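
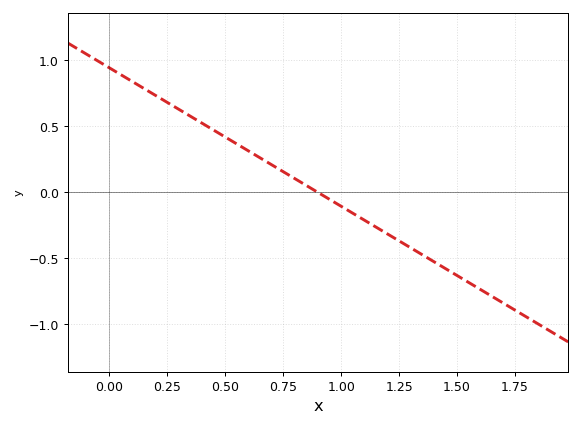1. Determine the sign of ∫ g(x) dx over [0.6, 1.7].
negative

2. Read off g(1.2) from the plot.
-0.3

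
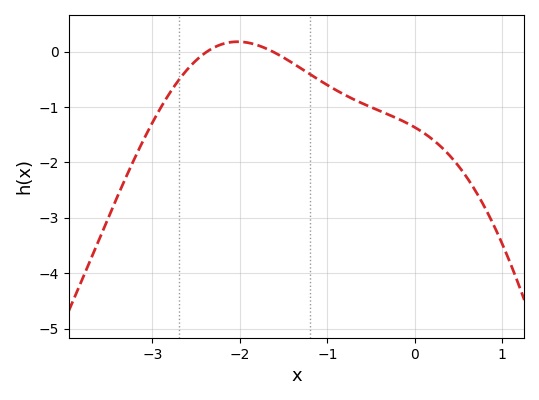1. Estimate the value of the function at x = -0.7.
-0.86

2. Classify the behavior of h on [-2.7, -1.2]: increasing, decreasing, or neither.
neither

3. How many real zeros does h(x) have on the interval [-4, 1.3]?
2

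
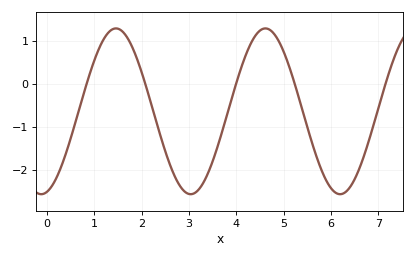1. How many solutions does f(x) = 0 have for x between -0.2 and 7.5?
5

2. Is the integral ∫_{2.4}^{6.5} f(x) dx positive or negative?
negative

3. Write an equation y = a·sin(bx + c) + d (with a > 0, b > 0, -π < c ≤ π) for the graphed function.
y = 1.93sin(2x - 1.3) - 0.64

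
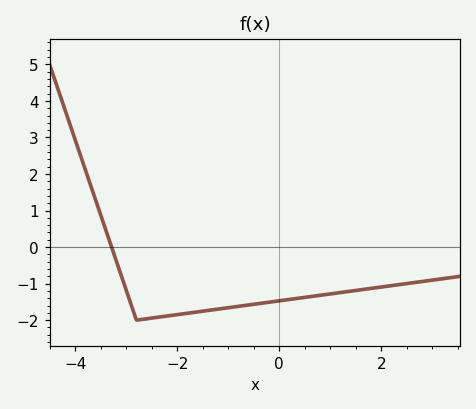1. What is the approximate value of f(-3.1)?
-0.8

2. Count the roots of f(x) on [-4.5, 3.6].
1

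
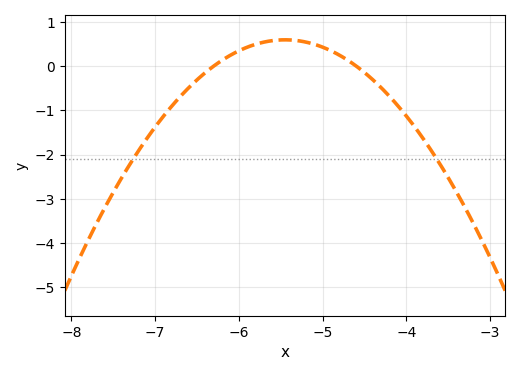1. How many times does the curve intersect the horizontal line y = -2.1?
2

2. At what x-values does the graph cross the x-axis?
-6.3, -4.6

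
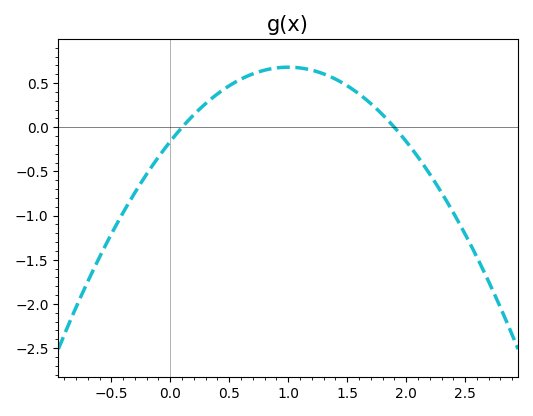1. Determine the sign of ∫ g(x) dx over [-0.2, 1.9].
positive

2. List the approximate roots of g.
0.1, 1.9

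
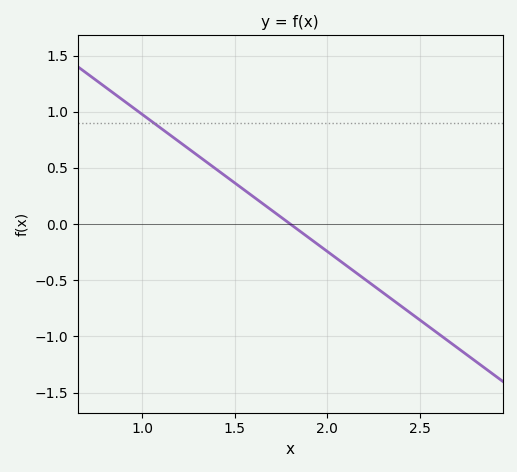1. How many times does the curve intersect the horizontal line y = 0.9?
1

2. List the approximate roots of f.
1.8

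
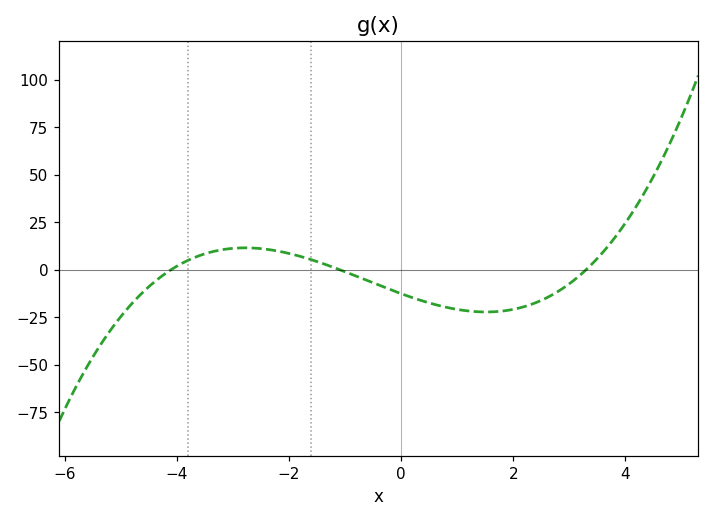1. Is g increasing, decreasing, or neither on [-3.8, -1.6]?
neither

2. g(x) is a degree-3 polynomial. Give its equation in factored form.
y = 0.85(x + 4.1)(x + 1.1)(x - 3.3)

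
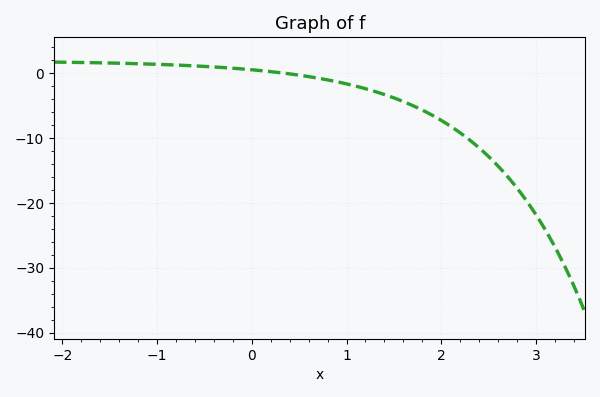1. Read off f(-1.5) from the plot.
1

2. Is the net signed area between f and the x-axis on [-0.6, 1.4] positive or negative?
negative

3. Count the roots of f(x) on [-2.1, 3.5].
1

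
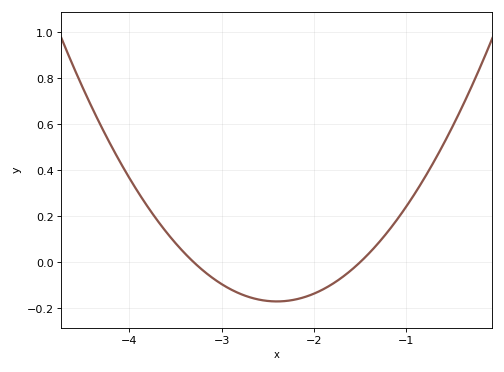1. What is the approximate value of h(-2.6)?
-0.162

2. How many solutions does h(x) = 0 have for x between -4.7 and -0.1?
2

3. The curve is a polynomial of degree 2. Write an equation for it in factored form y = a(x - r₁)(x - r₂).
y = 0.21(x + 3.3)(x + 1.5)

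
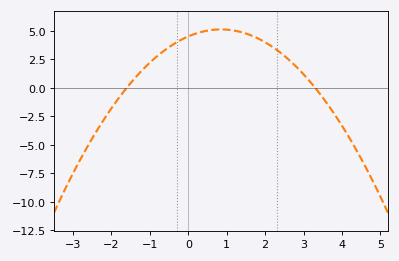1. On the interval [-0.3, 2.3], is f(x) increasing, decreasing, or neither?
neither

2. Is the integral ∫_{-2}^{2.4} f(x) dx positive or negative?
positive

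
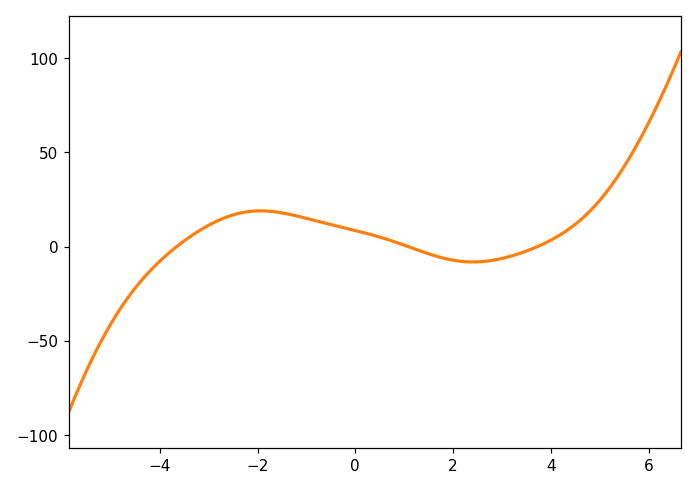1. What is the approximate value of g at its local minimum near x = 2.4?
-8.12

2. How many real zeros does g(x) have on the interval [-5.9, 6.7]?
3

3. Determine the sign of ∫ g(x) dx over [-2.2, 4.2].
positive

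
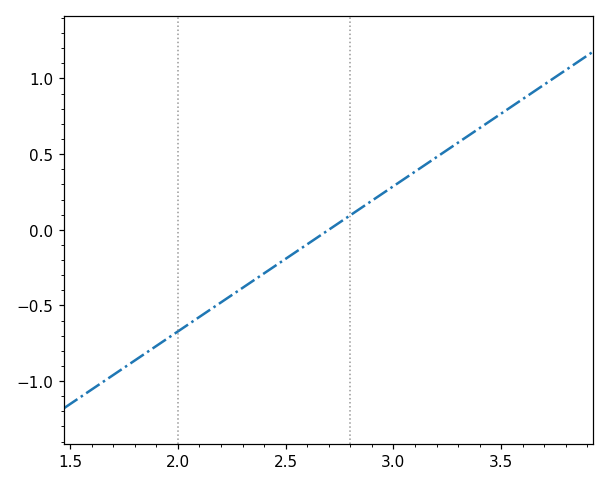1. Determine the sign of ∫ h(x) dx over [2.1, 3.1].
negative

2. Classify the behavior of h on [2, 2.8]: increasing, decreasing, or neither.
increasing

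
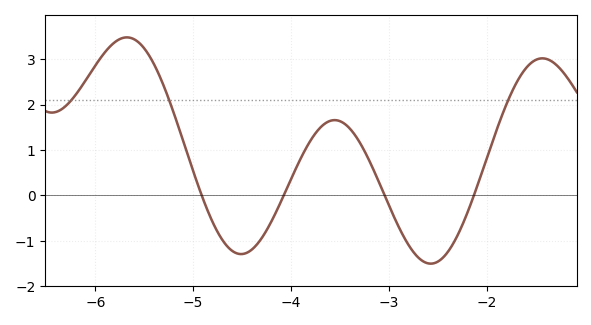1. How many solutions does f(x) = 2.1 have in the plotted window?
3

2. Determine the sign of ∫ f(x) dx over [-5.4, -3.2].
positive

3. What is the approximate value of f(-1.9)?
1.43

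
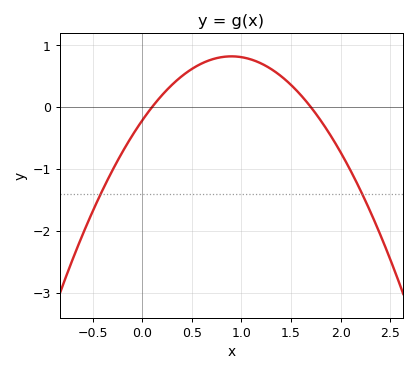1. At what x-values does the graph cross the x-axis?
0.1, 1.7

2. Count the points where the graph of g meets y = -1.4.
2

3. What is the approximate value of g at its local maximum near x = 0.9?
0.819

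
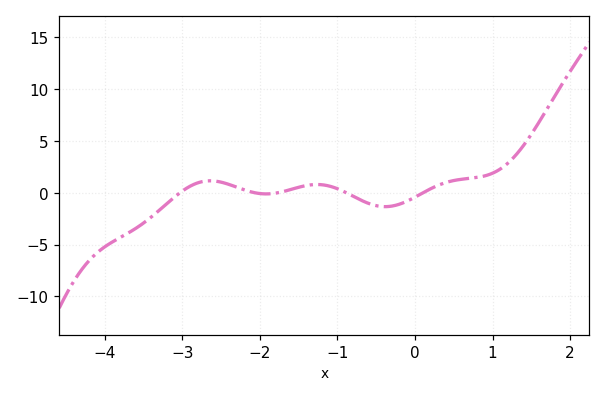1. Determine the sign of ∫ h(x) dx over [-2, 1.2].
positive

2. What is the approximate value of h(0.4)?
0.986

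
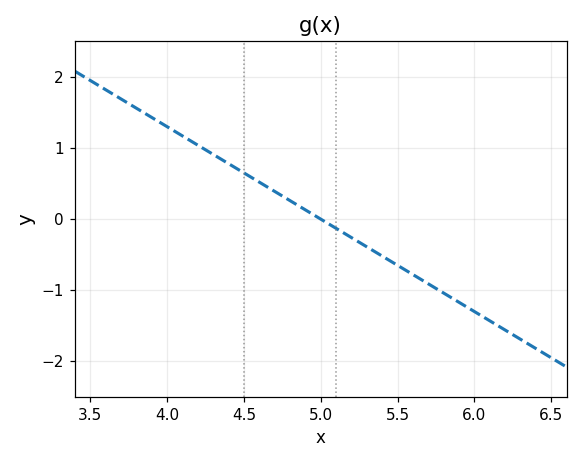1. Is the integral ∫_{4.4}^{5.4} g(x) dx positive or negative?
positive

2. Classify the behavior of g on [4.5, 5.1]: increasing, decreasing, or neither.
decreasing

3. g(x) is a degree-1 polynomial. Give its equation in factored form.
y = -1.3(x - 5)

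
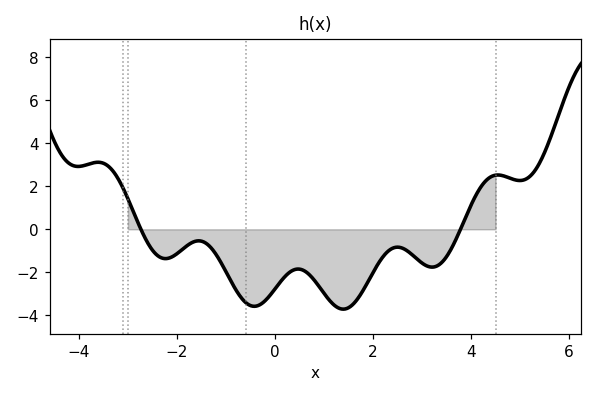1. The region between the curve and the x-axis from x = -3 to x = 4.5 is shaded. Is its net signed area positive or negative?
negative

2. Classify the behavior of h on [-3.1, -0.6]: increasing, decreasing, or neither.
neither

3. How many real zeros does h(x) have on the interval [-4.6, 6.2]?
2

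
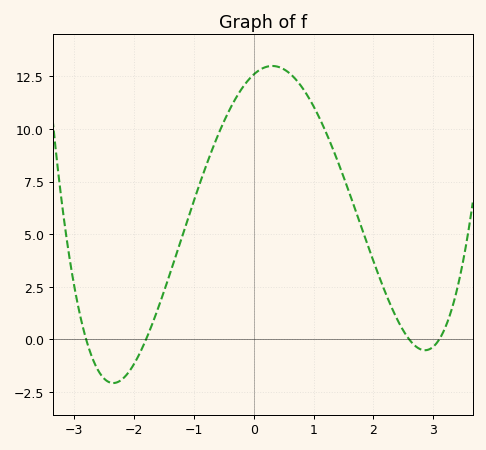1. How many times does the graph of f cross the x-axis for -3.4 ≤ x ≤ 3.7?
4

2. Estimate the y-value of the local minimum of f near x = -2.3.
-2.07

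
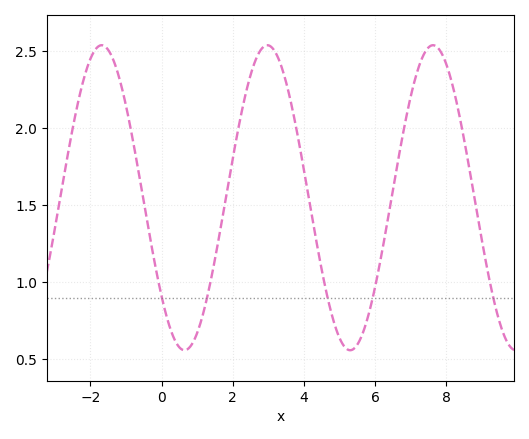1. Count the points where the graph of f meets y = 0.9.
5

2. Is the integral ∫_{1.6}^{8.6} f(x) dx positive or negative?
positive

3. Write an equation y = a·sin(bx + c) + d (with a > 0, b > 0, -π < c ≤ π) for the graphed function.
y = 0.99sin(1.4x - 2.4) + 1.55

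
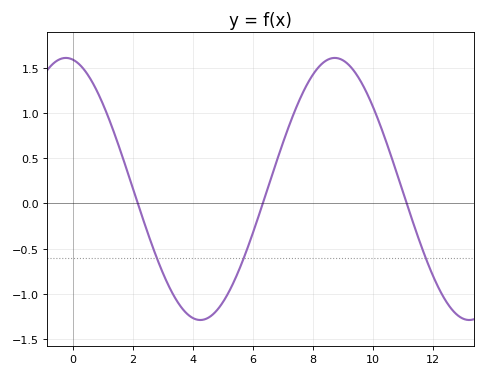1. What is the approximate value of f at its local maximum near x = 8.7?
1.6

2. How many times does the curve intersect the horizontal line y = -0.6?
3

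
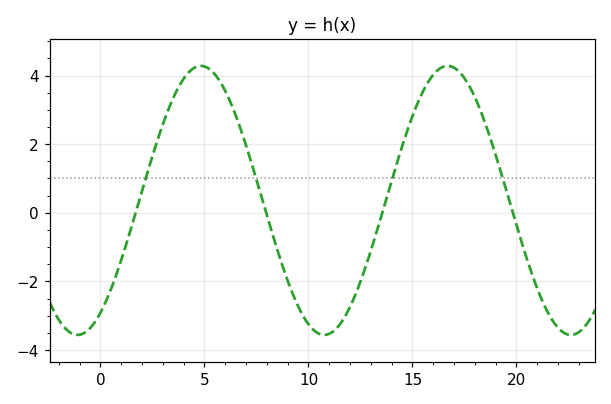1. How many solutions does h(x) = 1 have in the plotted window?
4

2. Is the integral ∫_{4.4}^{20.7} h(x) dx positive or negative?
positive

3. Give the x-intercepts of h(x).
1.69, 7.97, 13.5, 19.8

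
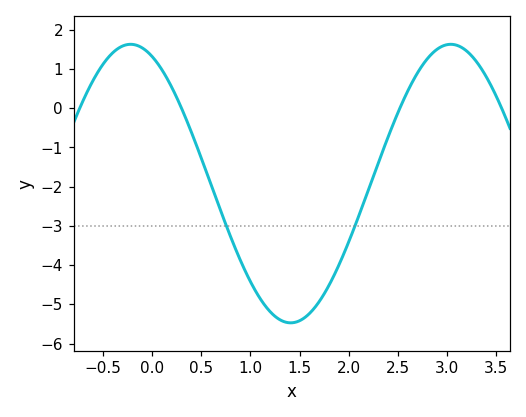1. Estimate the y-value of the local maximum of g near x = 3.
1.63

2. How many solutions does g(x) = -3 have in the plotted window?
2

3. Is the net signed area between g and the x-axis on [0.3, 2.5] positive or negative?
negative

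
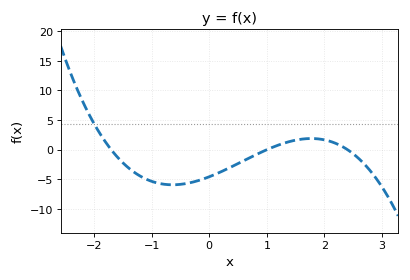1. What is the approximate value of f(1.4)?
1.5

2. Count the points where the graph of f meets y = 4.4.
1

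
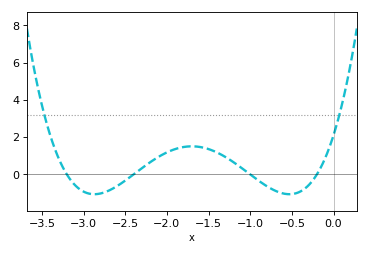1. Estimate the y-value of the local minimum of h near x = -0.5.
-1.06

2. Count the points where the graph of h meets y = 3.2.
2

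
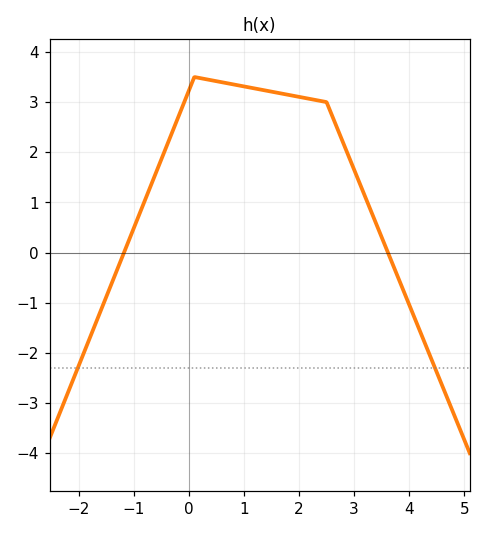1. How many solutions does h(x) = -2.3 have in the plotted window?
2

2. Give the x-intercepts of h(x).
-1.18, 3.61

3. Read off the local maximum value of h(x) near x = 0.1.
3.5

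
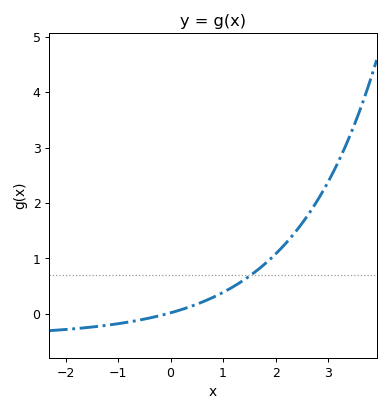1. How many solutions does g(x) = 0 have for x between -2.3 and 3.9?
1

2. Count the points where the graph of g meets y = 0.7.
1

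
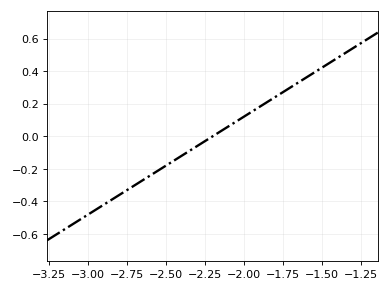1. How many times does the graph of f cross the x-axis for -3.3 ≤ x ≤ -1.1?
1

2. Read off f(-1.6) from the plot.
0.36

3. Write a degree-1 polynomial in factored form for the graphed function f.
y = 0.6(x + 2.2)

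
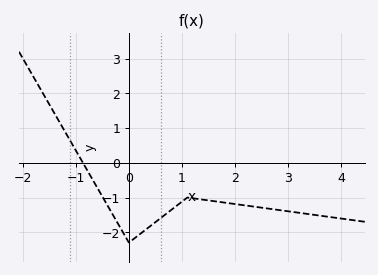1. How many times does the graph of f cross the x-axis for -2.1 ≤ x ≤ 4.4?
1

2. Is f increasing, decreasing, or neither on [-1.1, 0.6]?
neither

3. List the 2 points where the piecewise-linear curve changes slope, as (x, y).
(0, -2.3); (1.1, -1)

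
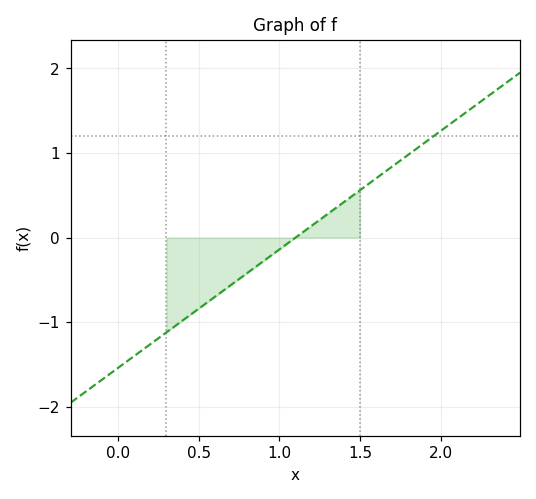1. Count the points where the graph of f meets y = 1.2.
1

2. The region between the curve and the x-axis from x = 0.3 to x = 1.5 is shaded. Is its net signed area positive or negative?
negative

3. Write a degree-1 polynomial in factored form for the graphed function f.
y = 1.4(x - 1.1)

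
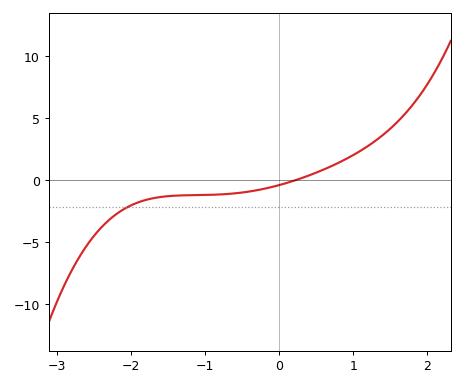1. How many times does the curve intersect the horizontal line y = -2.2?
1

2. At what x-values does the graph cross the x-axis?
0.229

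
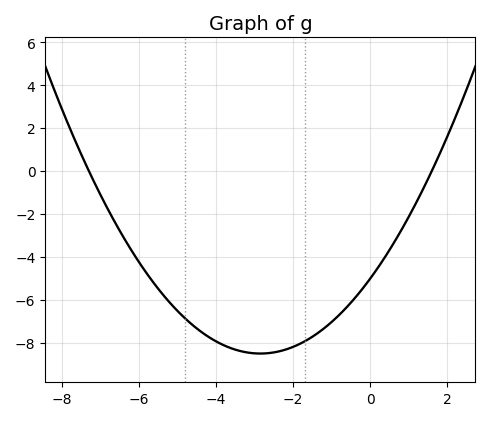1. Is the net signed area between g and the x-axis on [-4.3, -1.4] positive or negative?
negative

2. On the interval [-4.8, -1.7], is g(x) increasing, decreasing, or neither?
neither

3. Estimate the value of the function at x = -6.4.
-3.1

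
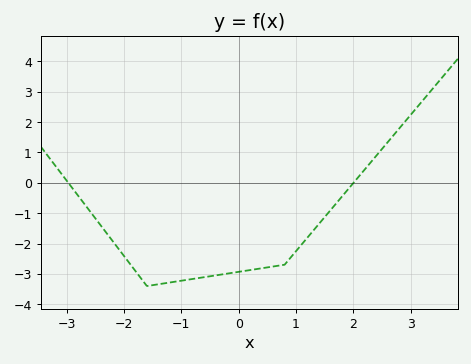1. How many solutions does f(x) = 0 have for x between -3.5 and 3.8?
2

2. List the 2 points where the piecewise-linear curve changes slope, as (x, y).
(-1.6, -3.4); (0.8, -2.7)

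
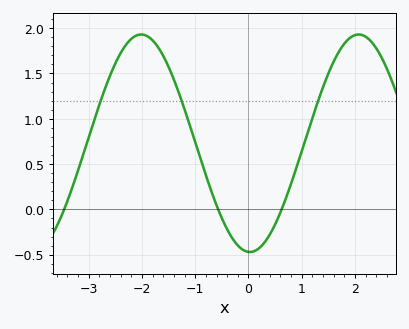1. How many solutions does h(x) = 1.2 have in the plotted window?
3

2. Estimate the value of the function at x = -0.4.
-0.2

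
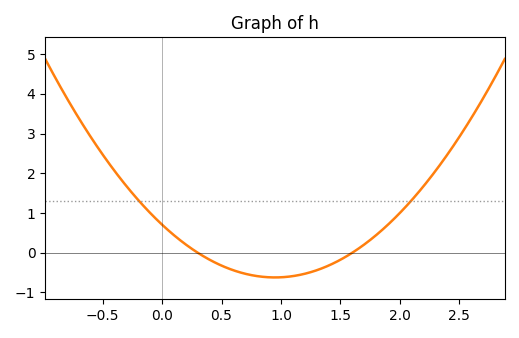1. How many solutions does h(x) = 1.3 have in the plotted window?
2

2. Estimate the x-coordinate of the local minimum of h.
0.95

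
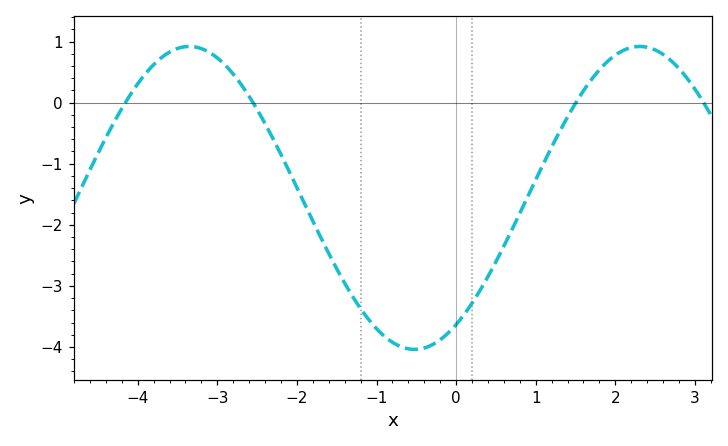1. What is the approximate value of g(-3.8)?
0.622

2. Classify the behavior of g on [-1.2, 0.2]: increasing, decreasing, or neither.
neither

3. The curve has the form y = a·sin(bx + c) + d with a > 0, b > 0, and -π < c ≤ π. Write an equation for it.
y = 2.48sin(1.11x - 0.99) - 1.56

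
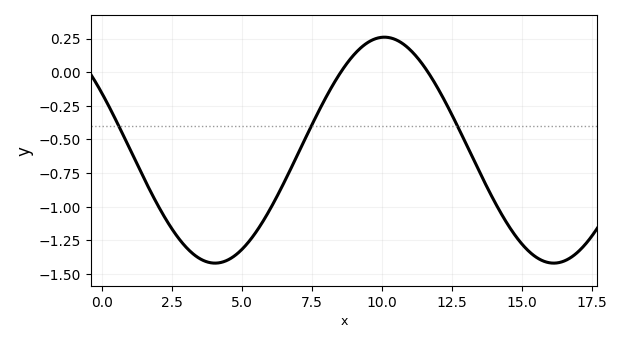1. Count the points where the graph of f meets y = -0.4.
3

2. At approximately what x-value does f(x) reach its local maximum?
10.1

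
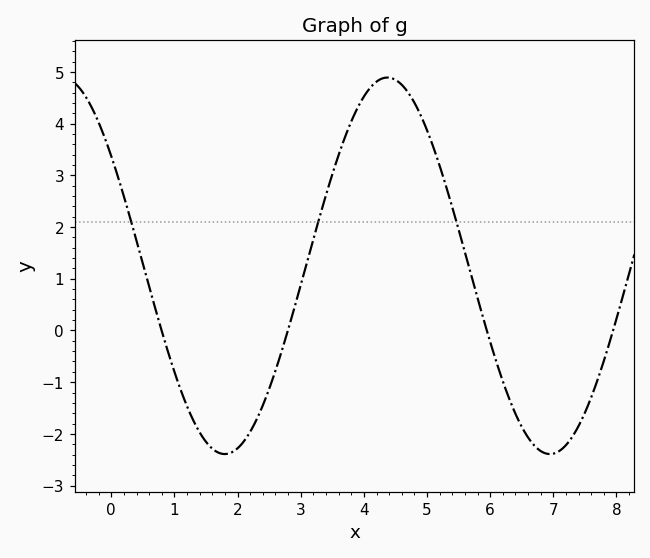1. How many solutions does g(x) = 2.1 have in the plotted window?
3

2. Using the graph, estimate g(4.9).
4.2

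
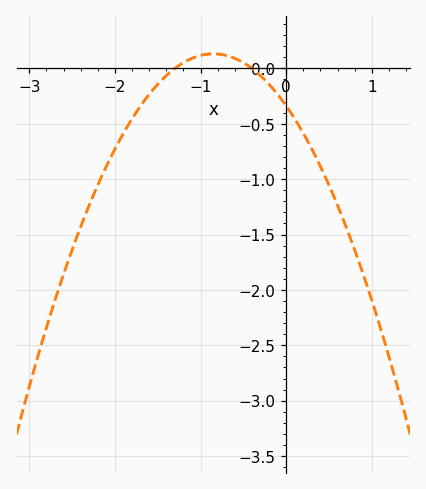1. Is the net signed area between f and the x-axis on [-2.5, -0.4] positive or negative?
negative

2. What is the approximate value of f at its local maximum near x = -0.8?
0.15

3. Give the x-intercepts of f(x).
-1.3, -0.4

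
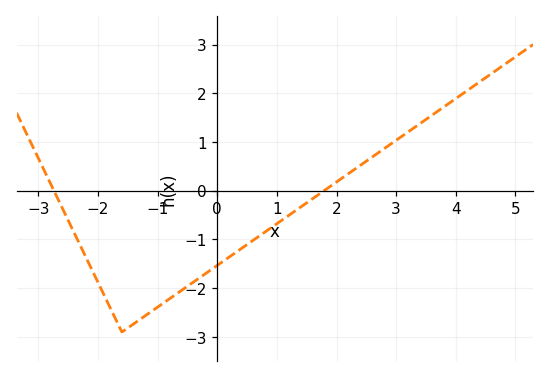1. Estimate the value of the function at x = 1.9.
0.1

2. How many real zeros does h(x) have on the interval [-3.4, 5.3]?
2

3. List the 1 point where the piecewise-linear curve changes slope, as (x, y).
(-1.6, -2.9)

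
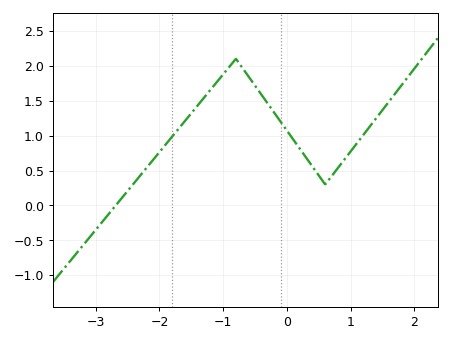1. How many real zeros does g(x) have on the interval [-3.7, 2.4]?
1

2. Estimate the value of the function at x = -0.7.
1.95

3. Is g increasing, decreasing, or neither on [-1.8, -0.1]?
neither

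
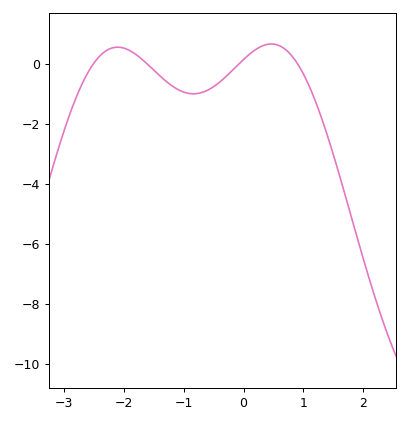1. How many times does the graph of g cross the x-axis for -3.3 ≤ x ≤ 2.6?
4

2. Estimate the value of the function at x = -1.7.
0.2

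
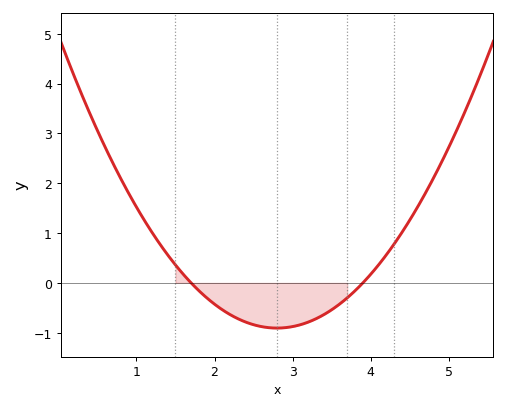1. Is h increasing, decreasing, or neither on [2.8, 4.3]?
increasing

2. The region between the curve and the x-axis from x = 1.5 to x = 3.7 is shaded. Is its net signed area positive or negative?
negative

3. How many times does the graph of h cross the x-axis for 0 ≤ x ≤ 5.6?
2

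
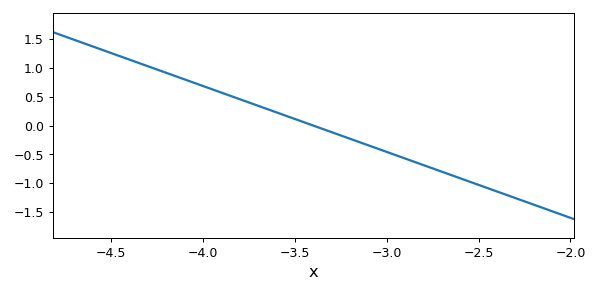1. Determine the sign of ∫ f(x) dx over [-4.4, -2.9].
positive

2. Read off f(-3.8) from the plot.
0.456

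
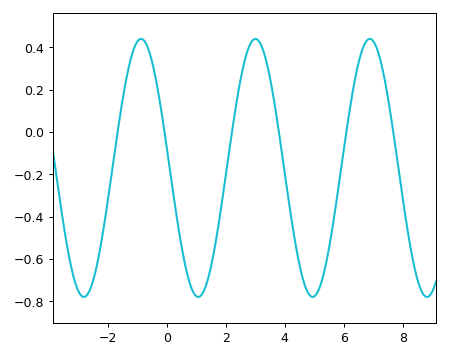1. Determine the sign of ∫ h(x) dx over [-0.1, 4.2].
negative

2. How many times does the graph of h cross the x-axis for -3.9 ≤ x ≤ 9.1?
6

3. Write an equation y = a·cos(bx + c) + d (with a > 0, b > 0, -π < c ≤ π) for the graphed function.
y = 0.61cos(1.6x + 1.4) - 0.17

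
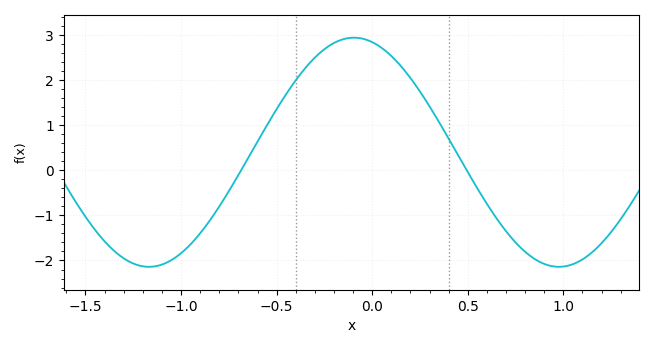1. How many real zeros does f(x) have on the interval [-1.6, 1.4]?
2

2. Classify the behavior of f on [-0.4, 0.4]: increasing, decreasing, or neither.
neither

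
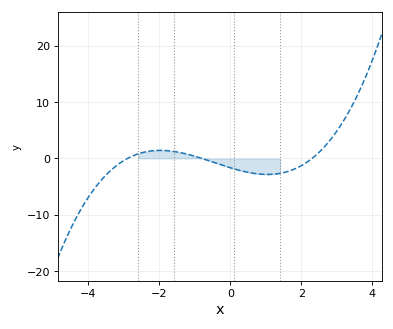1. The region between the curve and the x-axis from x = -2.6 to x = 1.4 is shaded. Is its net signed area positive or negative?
negative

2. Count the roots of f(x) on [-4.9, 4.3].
3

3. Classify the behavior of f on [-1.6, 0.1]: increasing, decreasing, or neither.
decreasing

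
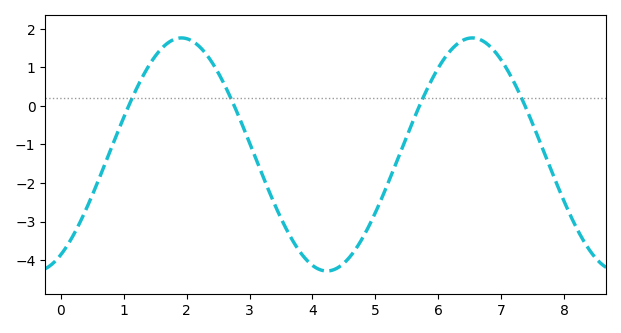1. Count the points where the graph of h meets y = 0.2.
4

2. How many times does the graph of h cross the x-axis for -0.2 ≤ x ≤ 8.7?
4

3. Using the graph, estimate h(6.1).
1.24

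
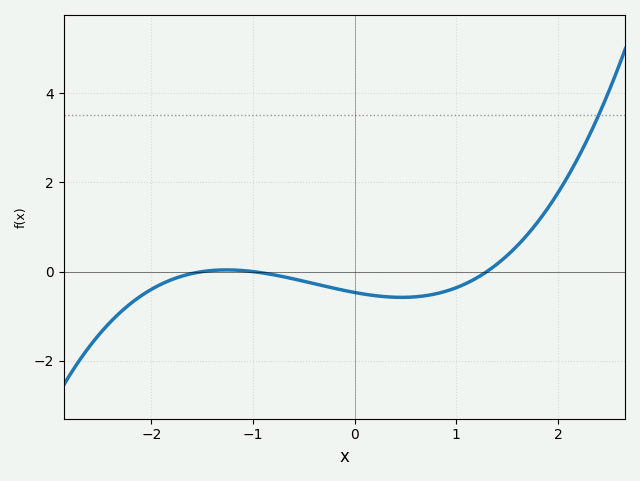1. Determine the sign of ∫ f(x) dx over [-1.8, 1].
negative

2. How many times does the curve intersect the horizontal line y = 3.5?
1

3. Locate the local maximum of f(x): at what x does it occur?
-1.3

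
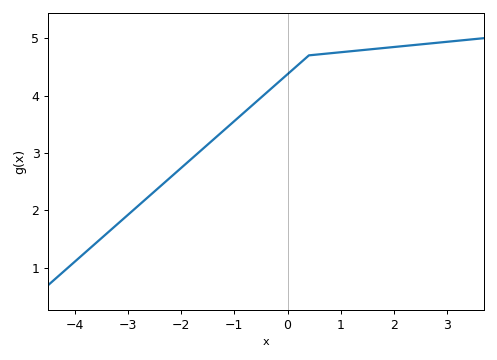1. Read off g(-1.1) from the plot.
3.5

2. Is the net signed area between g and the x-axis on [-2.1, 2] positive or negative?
positive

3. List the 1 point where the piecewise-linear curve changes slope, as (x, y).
(0.4, 4.7)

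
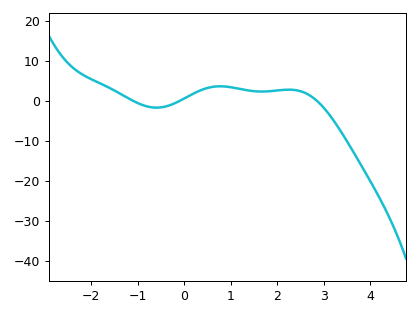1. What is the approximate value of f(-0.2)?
-0.579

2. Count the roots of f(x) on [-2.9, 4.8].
3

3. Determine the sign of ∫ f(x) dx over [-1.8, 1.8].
positive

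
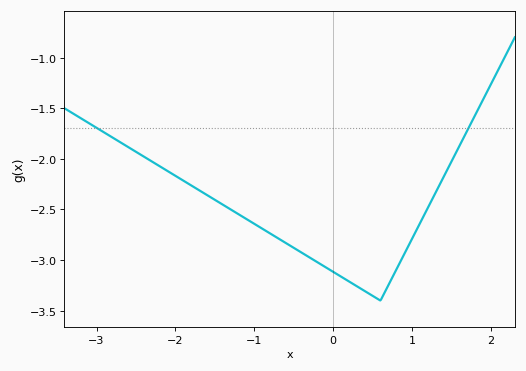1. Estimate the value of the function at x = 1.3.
-2.35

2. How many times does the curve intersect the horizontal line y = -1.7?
2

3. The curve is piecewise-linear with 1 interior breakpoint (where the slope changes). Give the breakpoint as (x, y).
(0.6, -3.4)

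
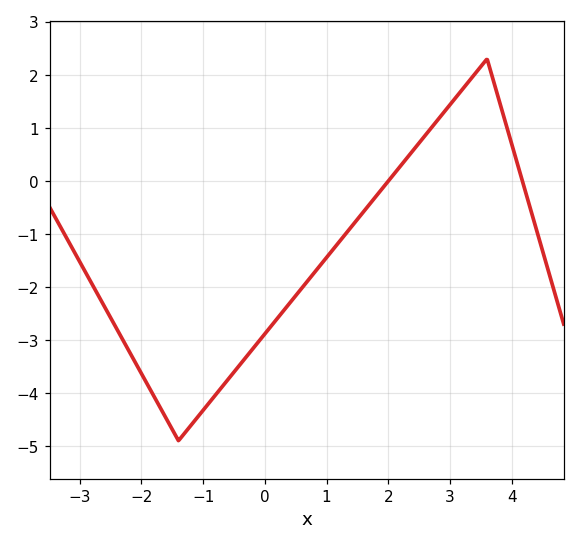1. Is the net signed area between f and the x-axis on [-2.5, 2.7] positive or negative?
negative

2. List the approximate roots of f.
2, 4.2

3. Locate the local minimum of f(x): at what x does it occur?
-1.4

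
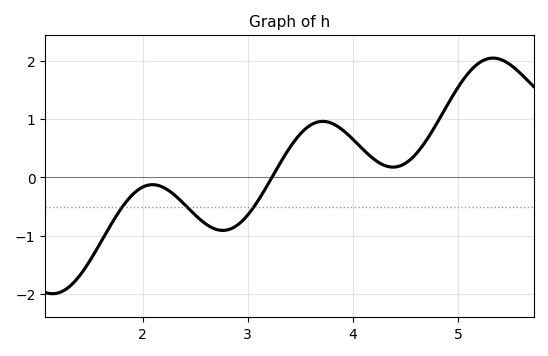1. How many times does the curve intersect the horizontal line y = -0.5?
3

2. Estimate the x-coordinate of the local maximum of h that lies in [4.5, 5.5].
5.33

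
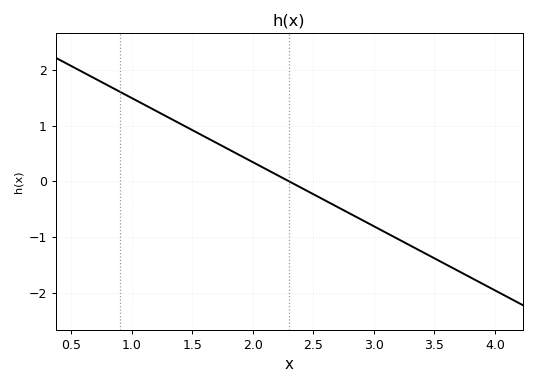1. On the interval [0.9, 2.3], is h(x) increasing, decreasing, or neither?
decreasing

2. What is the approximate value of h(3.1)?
-0.92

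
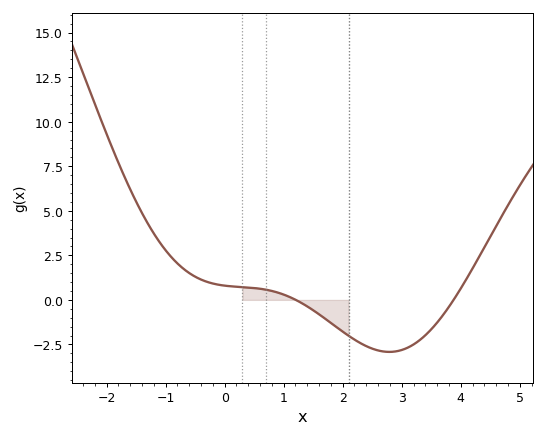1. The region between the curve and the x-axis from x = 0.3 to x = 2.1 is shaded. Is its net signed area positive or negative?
negative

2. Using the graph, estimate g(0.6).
0.6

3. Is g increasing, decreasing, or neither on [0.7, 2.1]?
decreasing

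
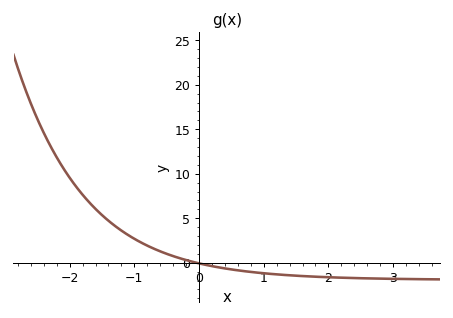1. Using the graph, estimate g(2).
-1.63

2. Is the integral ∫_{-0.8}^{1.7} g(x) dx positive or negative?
negative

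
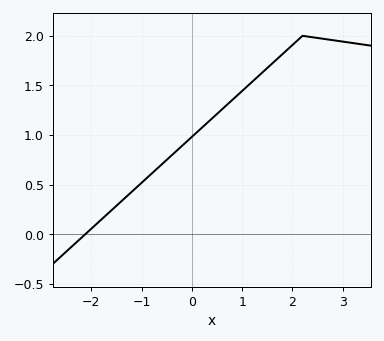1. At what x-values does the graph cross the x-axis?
-2.1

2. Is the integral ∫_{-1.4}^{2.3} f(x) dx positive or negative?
positive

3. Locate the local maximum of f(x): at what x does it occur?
2.2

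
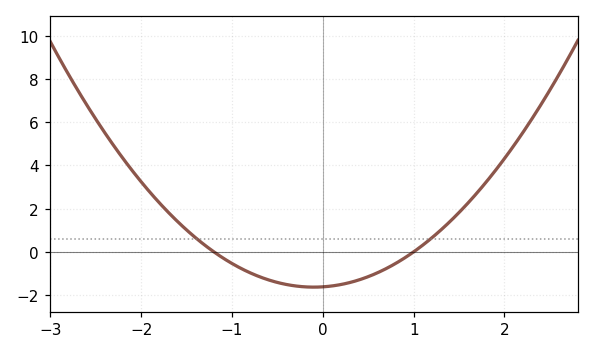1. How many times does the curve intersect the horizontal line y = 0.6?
2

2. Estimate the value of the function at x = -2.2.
4.4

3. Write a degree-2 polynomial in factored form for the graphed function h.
y = 1.35(x + 1.2)(x - 1)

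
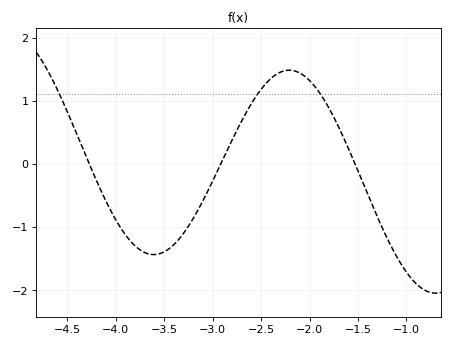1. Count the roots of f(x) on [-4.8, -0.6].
3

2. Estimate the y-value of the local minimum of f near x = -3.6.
-1.44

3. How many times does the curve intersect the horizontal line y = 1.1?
3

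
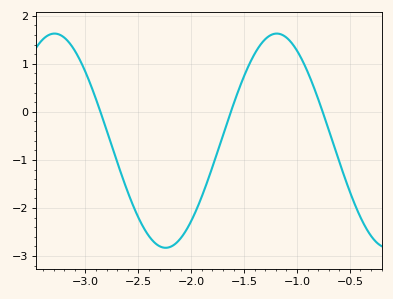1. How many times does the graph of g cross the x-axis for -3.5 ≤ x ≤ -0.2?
3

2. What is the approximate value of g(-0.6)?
-1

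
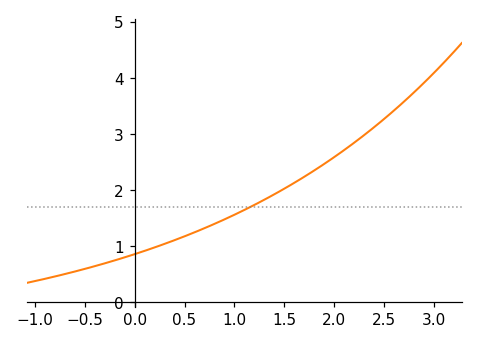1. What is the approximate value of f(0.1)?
0.909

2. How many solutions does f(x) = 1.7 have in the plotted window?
1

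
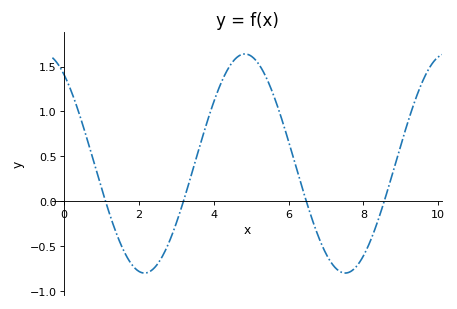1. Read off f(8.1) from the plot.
-0.527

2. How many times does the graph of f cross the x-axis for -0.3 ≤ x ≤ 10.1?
4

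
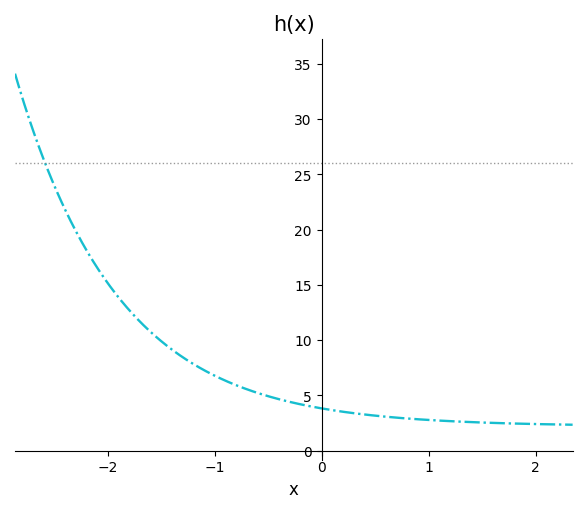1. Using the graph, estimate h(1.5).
2.5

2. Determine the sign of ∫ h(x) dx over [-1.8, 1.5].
positive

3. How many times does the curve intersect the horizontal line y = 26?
1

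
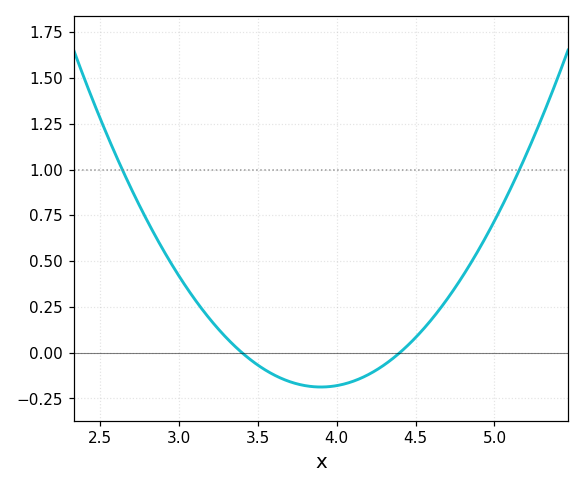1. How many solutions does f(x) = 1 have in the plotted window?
2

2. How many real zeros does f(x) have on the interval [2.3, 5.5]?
2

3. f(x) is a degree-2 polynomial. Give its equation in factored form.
y = 0.75(x - 3.4)(x - 4.4)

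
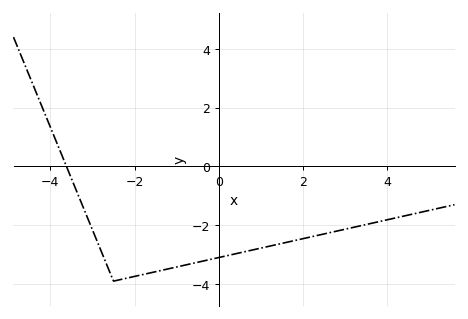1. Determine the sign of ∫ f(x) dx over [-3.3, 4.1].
negative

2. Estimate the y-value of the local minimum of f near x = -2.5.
-3.8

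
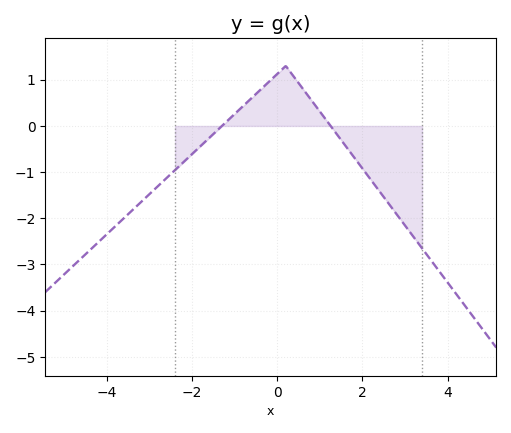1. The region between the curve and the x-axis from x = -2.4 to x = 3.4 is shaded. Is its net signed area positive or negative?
negative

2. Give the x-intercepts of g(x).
-1.2, 1.2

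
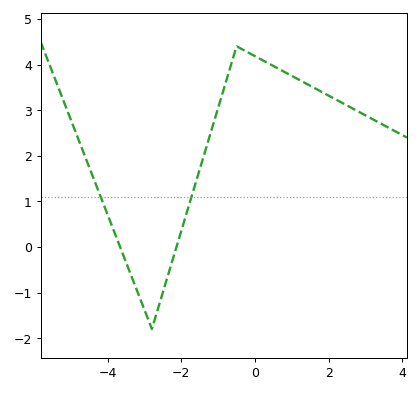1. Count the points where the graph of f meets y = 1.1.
2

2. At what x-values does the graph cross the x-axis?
-3.66, -2.13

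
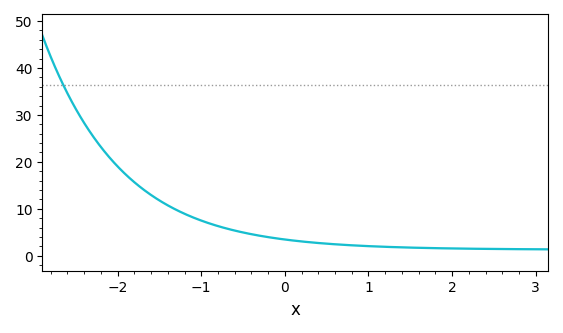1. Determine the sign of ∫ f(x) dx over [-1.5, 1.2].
positive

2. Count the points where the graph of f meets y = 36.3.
1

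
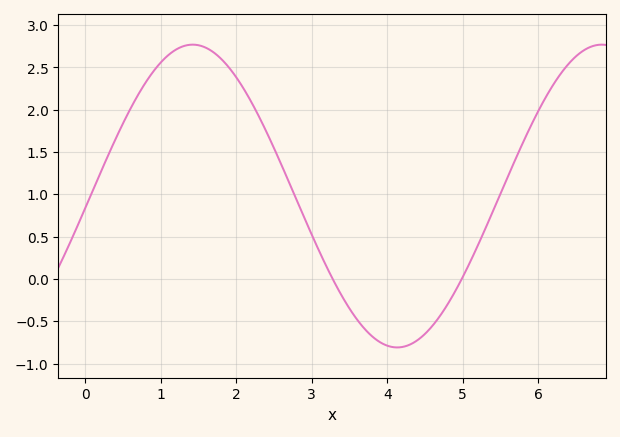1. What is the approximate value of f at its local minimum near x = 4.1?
-0.81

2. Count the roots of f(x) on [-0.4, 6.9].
2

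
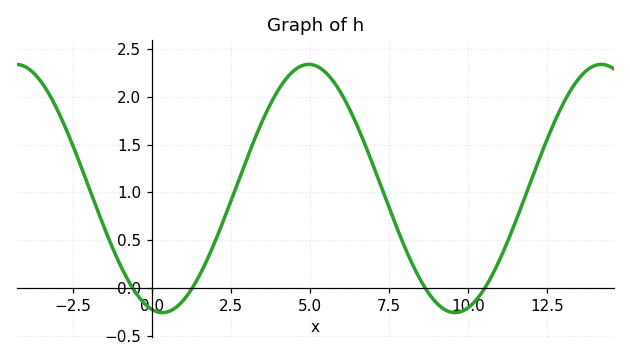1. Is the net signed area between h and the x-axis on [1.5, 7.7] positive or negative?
positive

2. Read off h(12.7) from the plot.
1.72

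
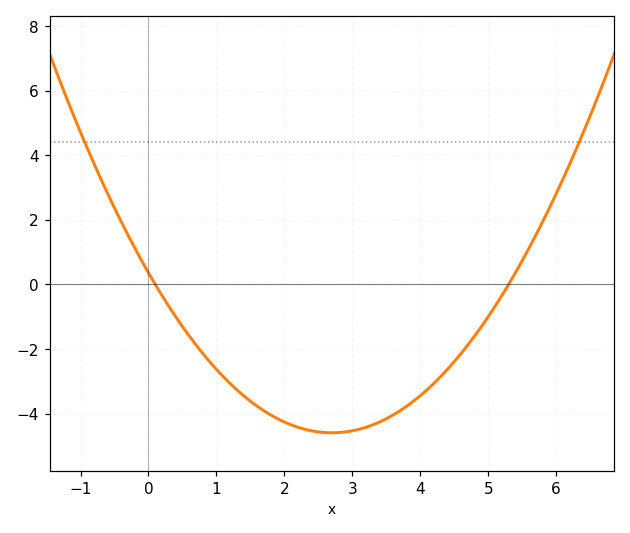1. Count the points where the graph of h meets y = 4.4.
2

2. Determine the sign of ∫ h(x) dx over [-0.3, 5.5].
negative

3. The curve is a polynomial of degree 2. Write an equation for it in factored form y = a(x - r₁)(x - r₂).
y = 0.68(x - 0.1)(x - 5.3)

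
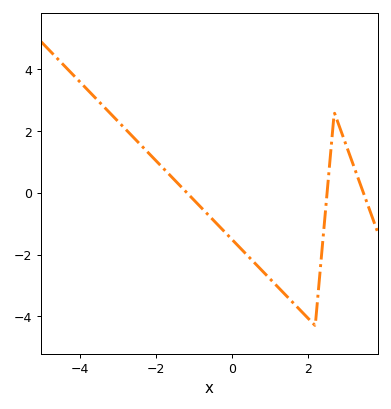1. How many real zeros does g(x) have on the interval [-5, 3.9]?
3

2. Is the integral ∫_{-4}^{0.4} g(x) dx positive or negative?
positive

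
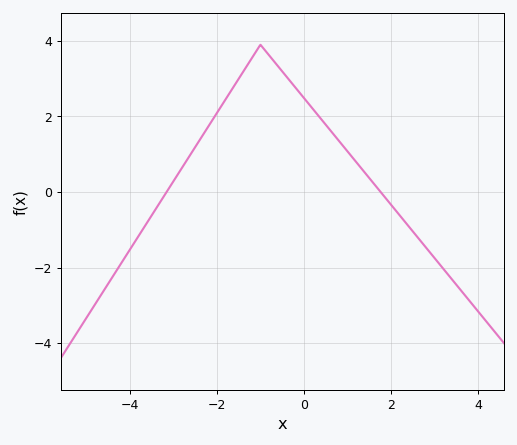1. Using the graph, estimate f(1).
1.08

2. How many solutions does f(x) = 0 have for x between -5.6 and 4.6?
2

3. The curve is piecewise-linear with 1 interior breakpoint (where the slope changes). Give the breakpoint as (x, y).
(-1, 3.9)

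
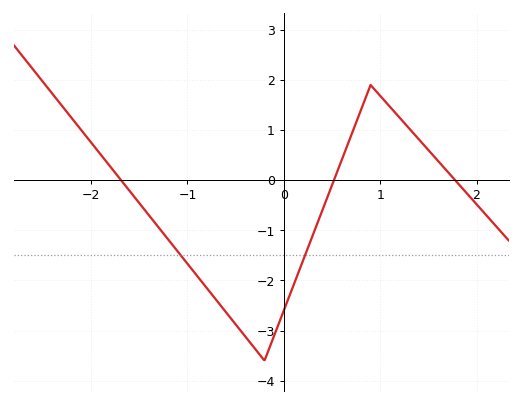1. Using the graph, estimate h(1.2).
1.3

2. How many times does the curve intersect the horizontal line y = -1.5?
2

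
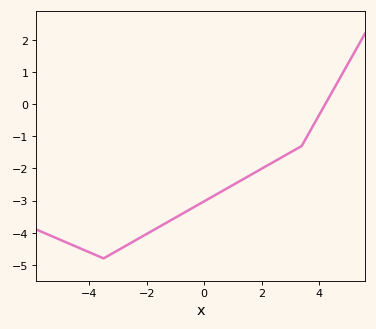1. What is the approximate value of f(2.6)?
-1.71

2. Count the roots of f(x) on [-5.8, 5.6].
1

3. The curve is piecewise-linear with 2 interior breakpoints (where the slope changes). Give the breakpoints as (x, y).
(-3.5, -4.8); (3.4, -1.3)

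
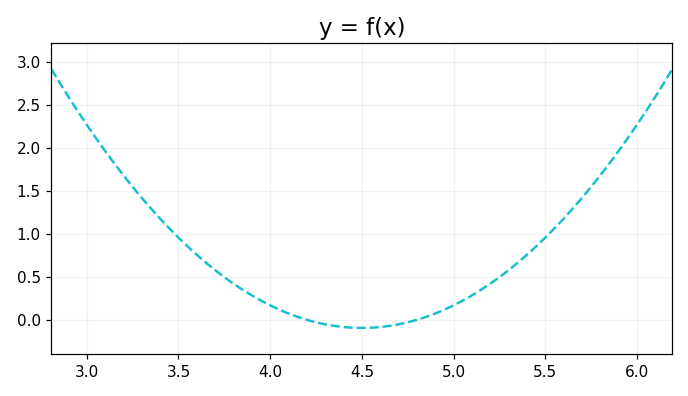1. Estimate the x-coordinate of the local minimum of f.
4.5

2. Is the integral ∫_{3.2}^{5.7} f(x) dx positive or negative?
positive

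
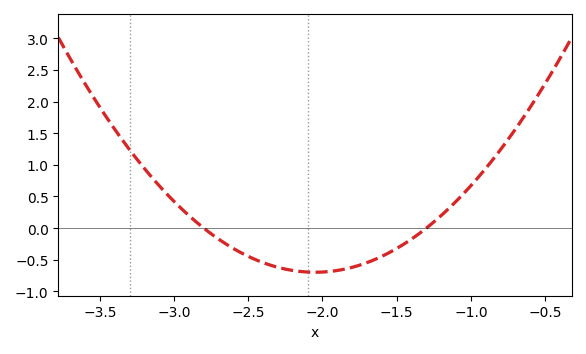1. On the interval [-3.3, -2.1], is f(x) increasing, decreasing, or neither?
decreasing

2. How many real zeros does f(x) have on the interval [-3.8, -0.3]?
2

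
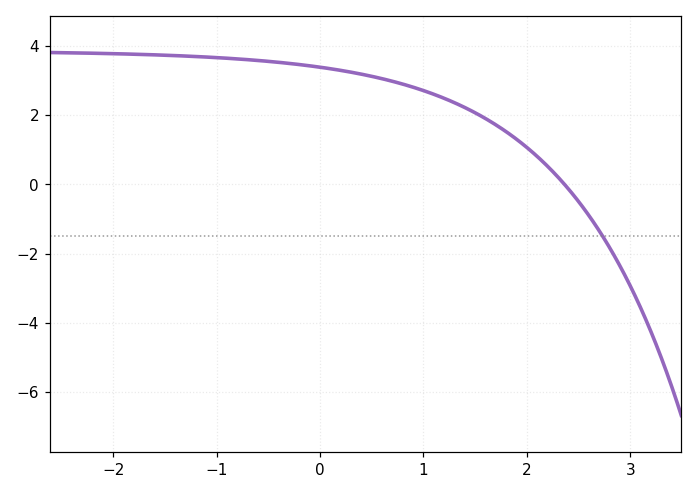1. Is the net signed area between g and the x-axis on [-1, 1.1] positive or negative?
positive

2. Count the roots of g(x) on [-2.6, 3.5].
1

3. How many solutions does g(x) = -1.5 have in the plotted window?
1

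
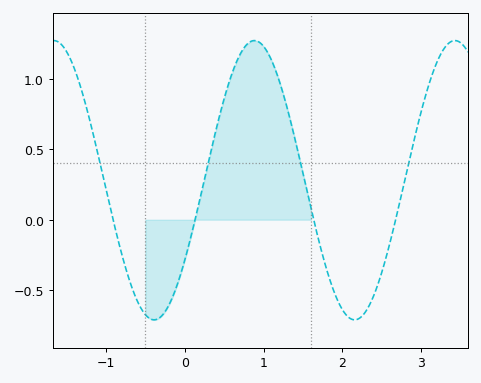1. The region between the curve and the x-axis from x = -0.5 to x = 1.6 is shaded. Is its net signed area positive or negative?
positive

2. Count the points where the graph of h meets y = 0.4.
4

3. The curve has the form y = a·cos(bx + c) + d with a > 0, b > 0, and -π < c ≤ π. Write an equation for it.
y = 0.99cos(2.5x - 2.2) + 0.28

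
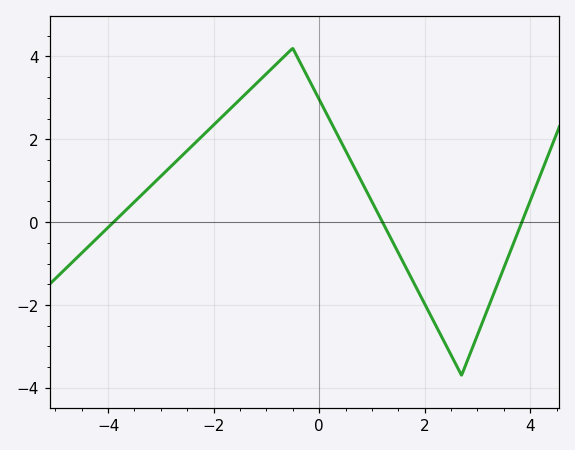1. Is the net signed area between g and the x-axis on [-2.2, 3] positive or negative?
positive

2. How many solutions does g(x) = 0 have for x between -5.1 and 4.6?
3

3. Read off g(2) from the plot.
-2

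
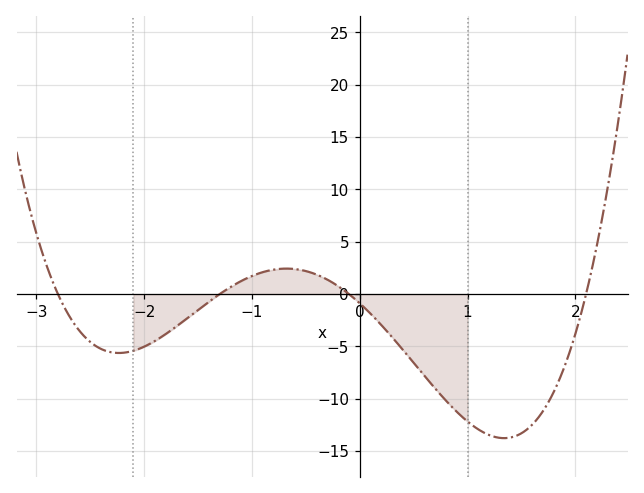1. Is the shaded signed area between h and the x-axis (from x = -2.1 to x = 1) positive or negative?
negative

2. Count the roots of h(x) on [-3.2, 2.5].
4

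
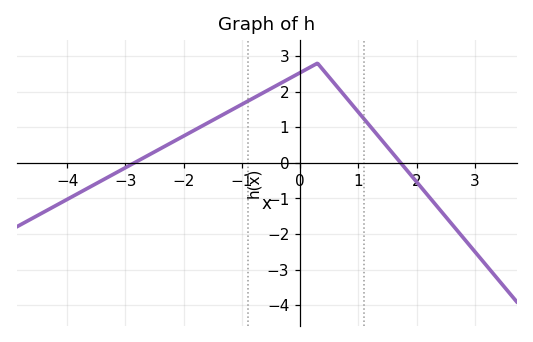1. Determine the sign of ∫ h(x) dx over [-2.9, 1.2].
positive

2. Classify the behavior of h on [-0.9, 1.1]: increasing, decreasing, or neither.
neither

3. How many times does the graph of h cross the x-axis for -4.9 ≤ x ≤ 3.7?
2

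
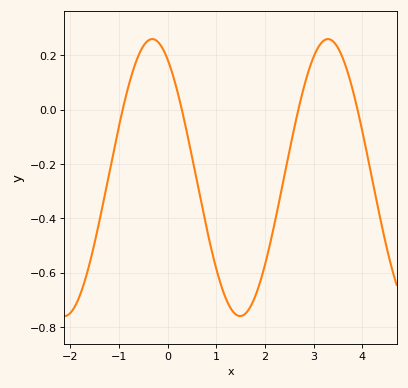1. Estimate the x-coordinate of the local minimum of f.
1.49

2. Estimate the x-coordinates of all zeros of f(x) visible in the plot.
-0.925, 0.291, 2.69, 3.9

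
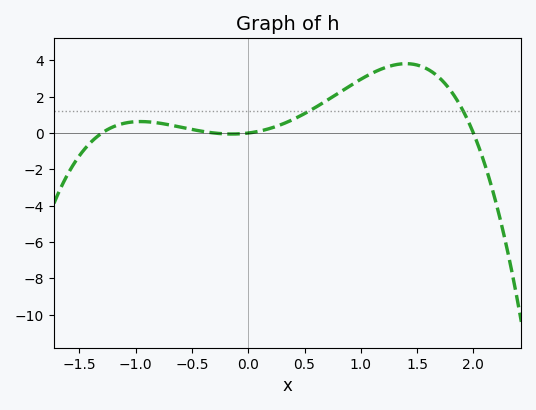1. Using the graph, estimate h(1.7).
3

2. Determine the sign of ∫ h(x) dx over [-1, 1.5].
positive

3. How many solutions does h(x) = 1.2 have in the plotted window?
2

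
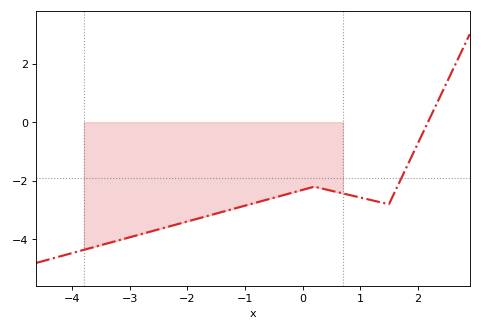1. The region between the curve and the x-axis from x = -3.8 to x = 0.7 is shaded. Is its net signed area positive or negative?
negative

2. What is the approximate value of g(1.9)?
-1.2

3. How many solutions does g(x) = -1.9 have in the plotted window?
1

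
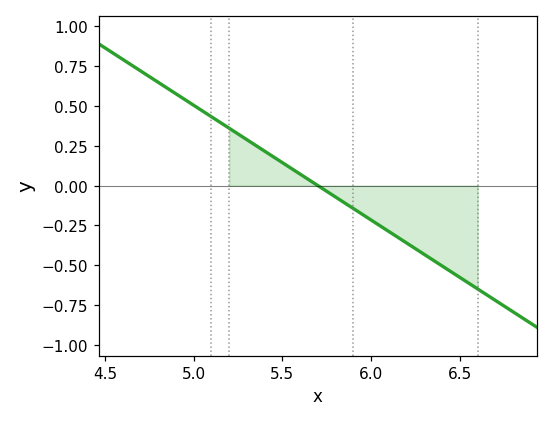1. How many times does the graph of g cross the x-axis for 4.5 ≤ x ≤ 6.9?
1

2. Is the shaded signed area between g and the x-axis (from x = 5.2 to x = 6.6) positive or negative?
negative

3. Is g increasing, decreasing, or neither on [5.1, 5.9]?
decreasing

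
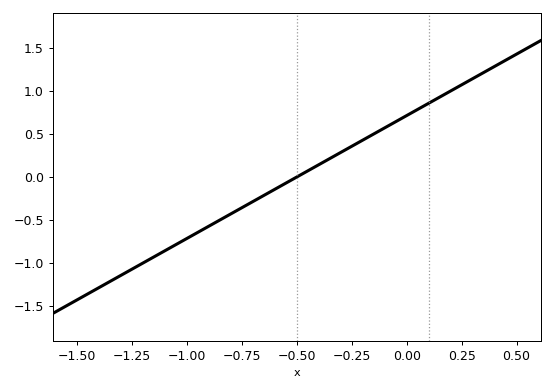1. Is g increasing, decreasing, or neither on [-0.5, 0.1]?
increasing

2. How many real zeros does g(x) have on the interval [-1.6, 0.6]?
1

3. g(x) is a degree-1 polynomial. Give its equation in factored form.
y = 1.43(x + 0.5)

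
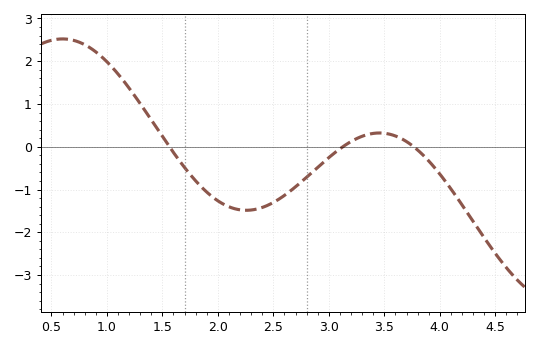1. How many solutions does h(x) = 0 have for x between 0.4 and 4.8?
3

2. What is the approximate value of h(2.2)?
-1.48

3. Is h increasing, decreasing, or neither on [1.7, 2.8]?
neither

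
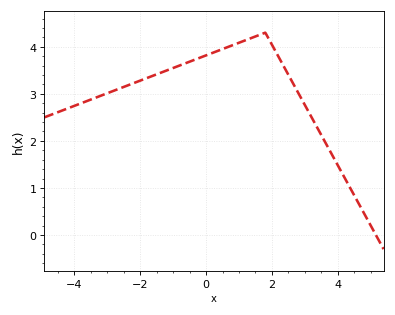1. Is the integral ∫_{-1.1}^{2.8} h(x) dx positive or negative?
positive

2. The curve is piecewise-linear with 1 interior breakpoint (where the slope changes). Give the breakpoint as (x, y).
(1.8, 4.3)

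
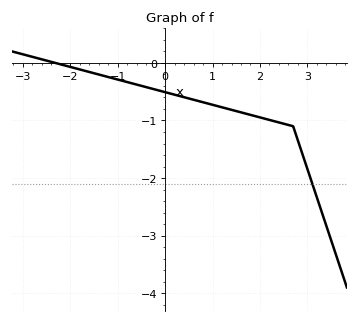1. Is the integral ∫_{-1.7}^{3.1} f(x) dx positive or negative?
negative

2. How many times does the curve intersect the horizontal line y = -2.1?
1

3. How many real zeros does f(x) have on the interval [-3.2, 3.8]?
1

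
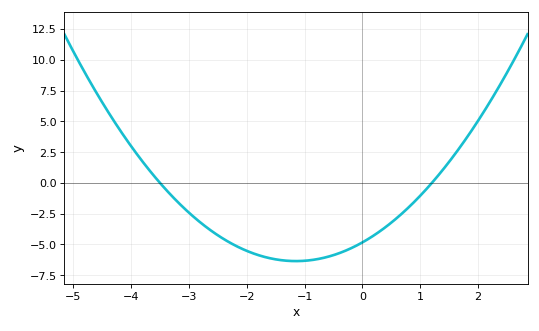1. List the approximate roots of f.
-3.5, 1.2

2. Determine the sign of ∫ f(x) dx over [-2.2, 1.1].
negative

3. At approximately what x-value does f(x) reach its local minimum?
-1.15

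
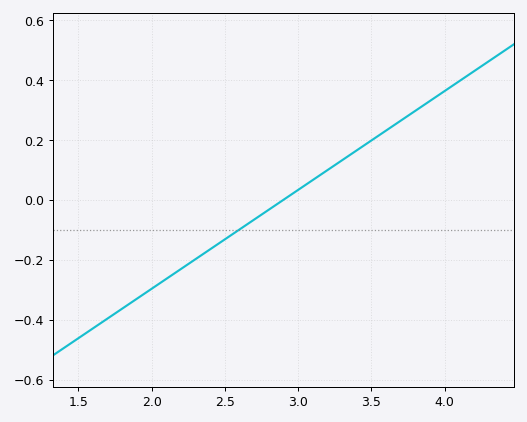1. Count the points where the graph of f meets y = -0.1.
1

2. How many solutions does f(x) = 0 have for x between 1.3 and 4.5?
1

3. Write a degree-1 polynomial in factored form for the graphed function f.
y = 0.33(x - 2.9)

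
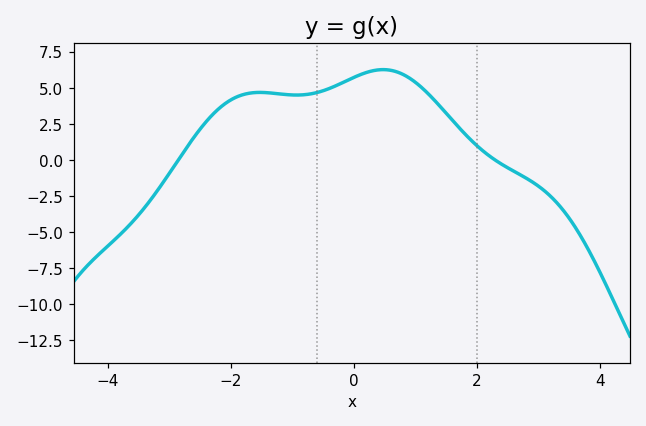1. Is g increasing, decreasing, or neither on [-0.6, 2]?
neither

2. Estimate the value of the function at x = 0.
5.5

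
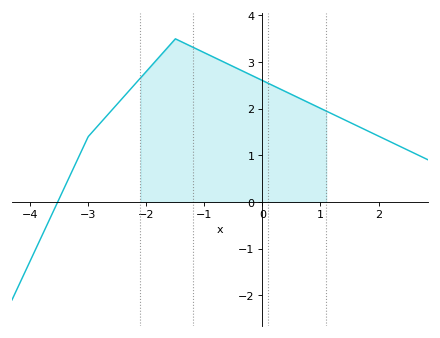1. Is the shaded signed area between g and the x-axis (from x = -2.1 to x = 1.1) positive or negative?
positive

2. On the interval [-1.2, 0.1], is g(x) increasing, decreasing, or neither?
decreasing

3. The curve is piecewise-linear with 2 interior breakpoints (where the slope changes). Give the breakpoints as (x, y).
(-3, 1.4); (-1.5, 3.5)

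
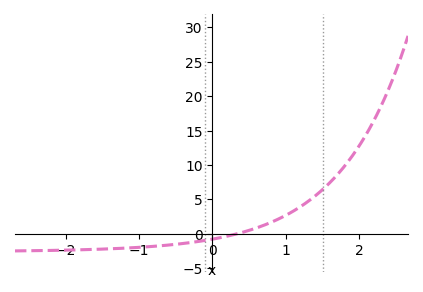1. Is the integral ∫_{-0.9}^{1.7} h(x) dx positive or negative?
positive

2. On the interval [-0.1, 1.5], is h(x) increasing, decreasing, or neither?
increasing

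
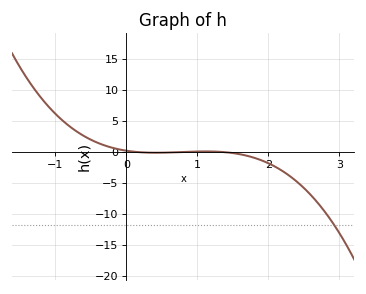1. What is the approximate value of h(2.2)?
-3.05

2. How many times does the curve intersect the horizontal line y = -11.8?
1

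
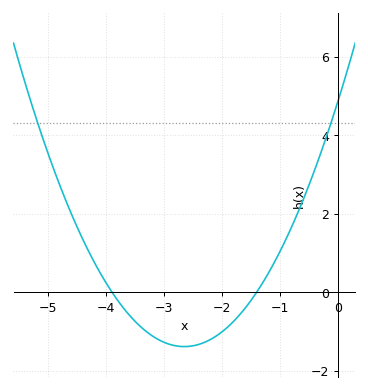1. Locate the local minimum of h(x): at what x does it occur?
-2.65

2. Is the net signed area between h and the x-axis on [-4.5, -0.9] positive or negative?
negative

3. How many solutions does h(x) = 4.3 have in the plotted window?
2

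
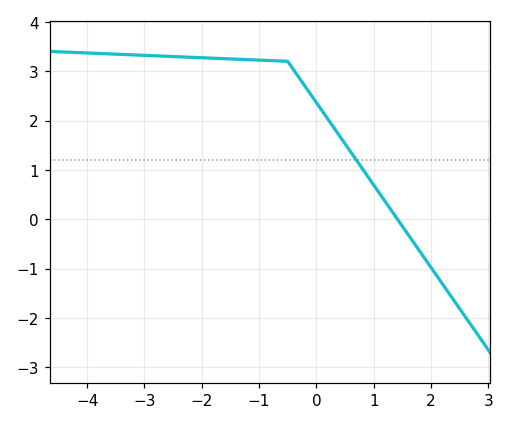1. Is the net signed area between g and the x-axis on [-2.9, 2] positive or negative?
positive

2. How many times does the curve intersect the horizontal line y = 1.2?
1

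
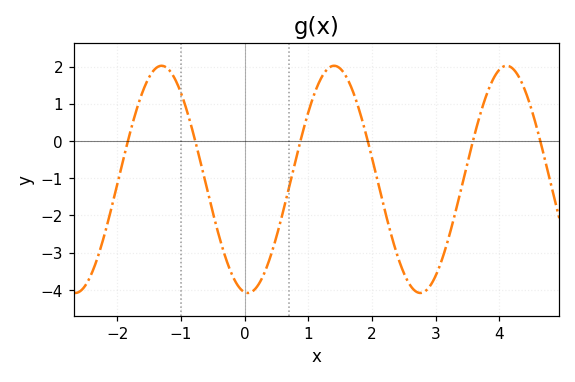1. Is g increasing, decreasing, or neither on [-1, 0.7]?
neither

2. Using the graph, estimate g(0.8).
-0.531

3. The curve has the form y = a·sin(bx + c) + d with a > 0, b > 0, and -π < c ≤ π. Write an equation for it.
y = 3.05sin(2.32x - 1.69) - 1.03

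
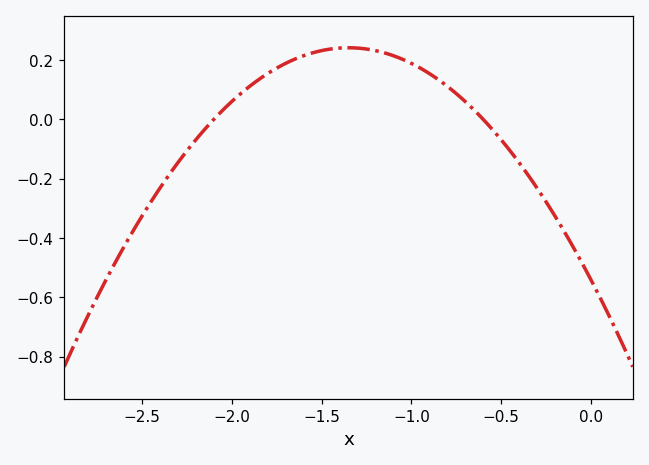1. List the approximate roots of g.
-2.1, -0.6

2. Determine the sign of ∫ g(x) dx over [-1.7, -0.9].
positive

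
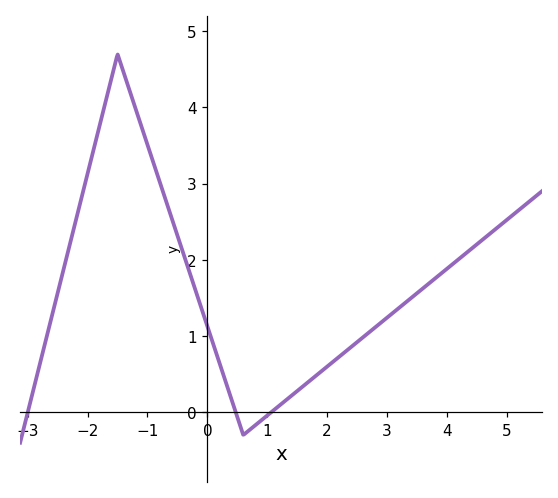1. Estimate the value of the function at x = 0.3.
0.414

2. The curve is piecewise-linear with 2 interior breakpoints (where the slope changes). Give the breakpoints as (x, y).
(-1.5, 4.7); (0.6, -0.3)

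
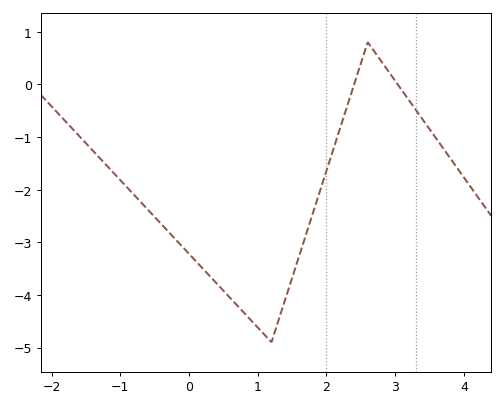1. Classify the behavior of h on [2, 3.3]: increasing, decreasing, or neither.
neither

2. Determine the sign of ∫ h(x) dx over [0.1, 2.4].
negative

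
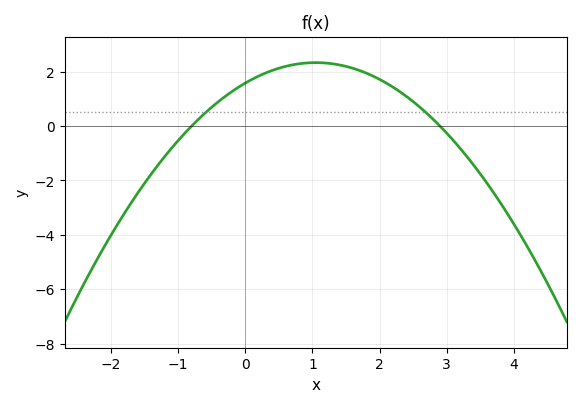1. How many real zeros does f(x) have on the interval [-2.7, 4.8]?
2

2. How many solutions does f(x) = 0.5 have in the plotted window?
2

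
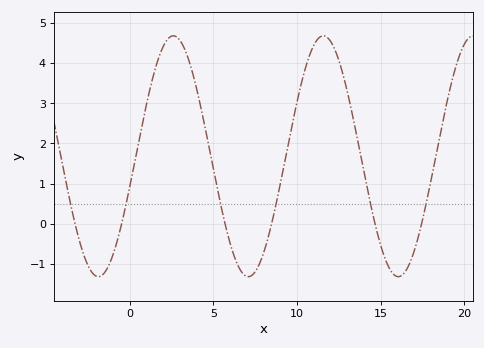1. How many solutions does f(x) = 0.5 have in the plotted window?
6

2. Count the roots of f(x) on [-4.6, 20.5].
6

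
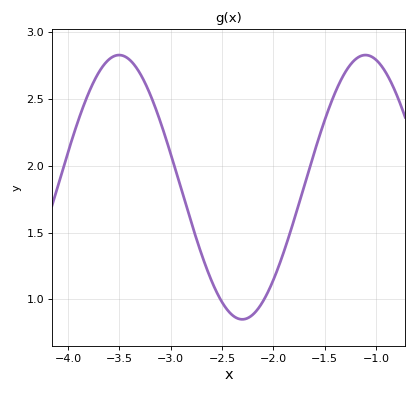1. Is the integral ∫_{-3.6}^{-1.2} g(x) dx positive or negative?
positive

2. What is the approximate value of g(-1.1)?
2.85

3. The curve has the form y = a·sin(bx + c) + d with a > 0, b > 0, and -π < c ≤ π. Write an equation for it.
y = 0.99sin(2.6x - 1.8) + 1.84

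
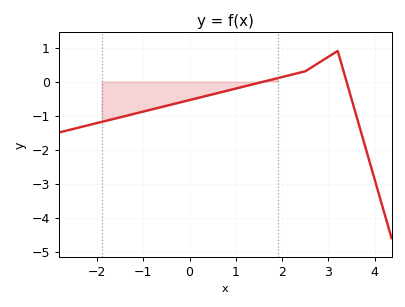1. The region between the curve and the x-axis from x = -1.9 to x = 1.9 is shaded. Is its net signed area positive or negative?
negative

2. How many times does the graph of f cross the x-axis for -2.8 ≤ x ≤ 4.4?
2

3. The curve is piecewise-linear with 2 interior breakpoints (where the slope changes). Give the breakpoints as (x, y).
(2.5, 0.3); (3.2, 0.9)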